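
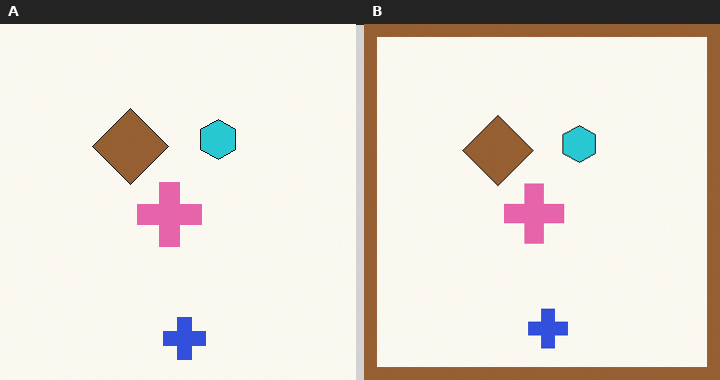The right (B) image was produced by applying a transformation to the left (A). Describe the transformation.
The transformation is: framed with a brown border.

A solid brown frame runs around the edge of the right (B) image, with the content slightly shrunk inside it.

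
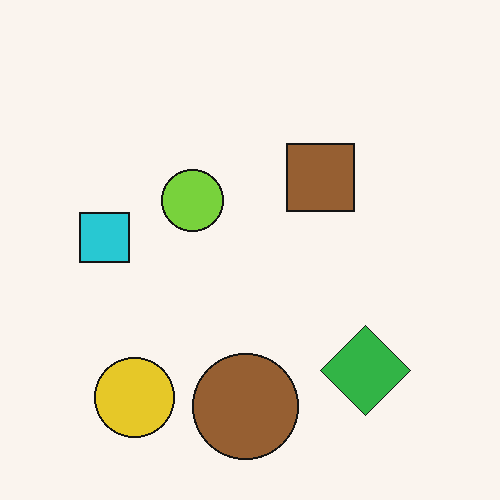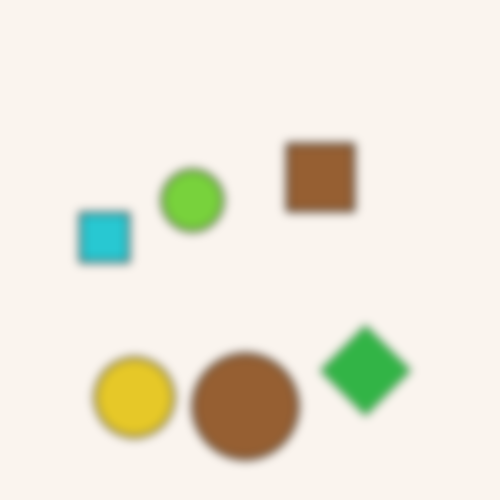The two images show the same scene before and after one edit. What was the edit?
The second image is the first moderately blurred.

Shape edges and outlines are uniformly softened across the whole image.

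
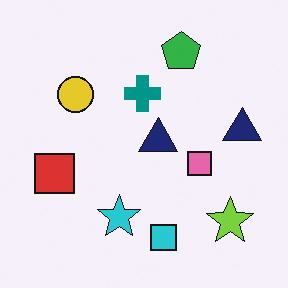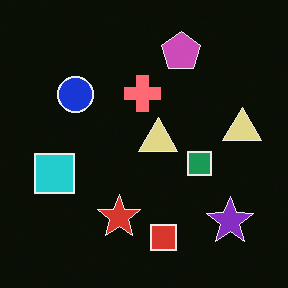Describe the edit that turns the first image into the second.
The second image is the first color-inverted (negative).

The light background has become dark and every shape's color is its complement — a photographic negative.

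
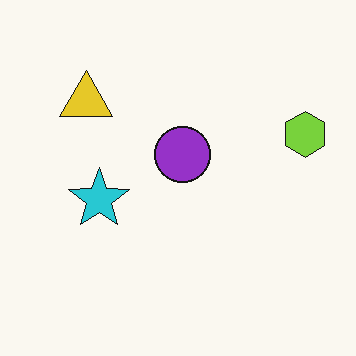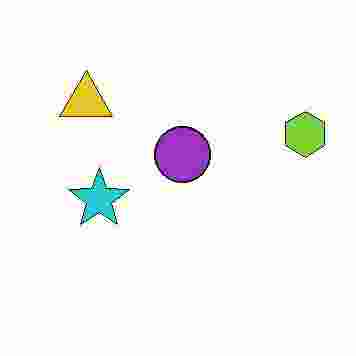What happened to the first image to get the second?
The transformation is: degraded with heavy JPEG compression.

Blocky 8×8 compression artifacts appear around shape edges and the flat background shows ringing — characteristic JPEG degradation.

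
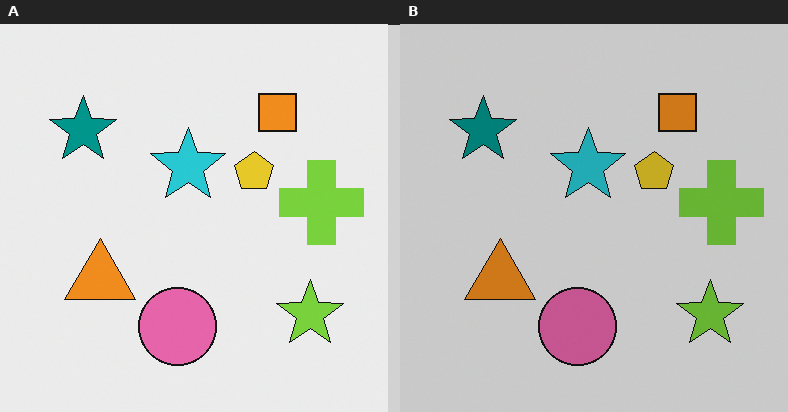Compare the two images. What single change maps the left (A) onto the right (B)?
The right (B) image is the left (A) darkened a little.

Every pixel — background and shapes alike — is uniformly darkened.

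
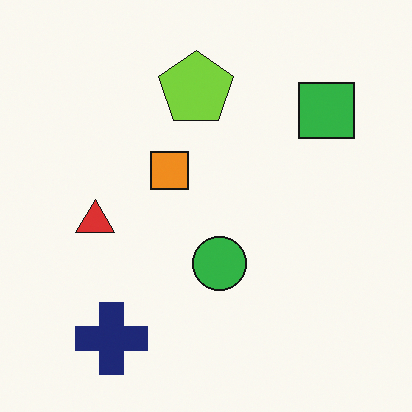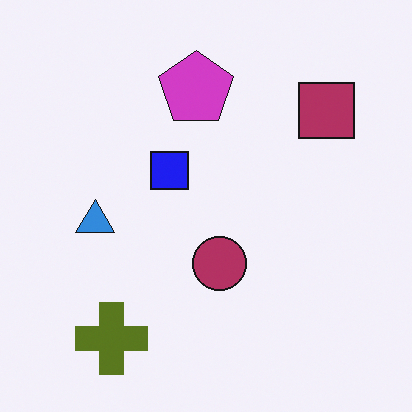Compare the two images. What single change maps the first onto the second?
The image was hue-shifted through roughly half the color wheel.

Every shape's color has rotated by the same amount around the hue wheel — a uniform hue shift.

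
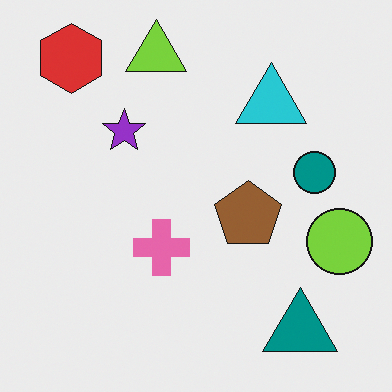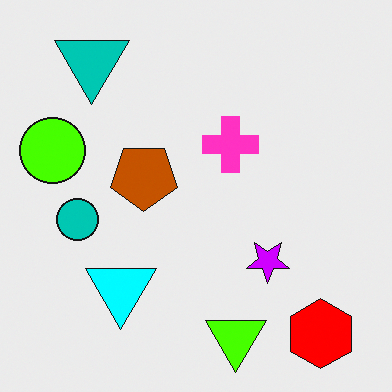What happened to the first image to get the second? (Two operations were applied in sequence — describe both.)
The transformation is: heavily oversaturated, then rotated 180°.

All colors are more vivid — a global saturation change. The red hexagon sits in the top-left of the first image and the bottom-right of the second — consistent with a whole-image 180° rotation.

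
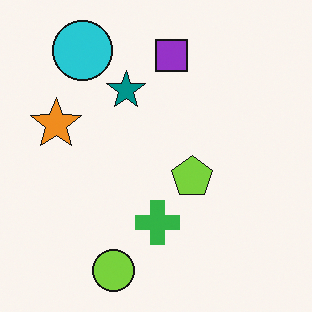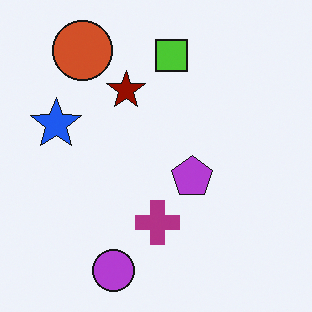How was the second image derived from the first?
It was hue-shifted through roughly half the color wheel.

Every shape's color has rotated by the same amount around the hue wheel — a uniform hue shift.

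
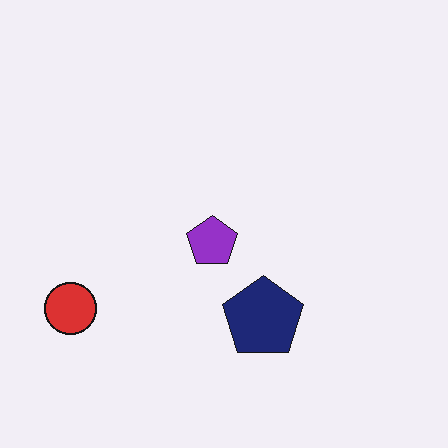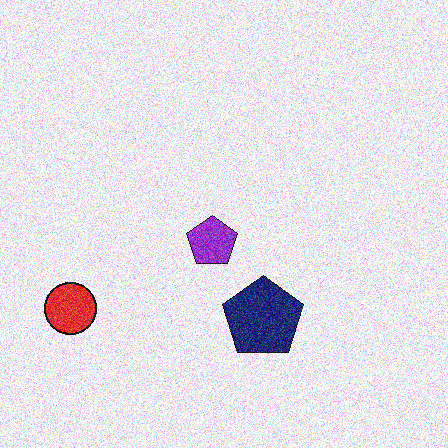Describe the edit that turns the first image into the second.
The transformation is: degraded with a thick layer of grain.

Random speckle covers the whole image, including the flat background.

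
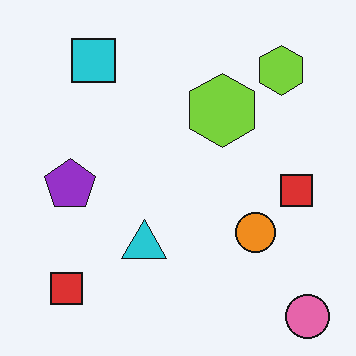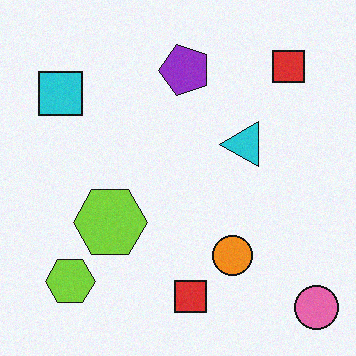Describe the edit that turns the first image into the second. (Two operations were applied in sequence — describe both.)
This is the original image transposed (reflected across the top-left ↔ bottom-right diagonal), then degraded with light additive noise.

Shapes have swapped their row and column positions — what was in the top-right is now in the bottom-left — a diagonal reflection. Random speckle covers the whole image, including the flat background.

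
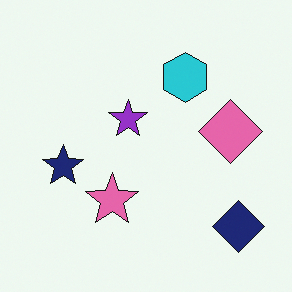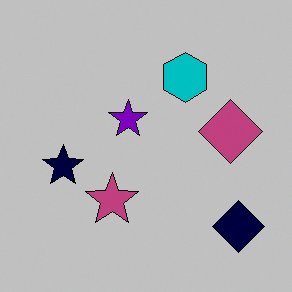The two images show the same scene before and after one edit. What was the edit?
This is the original image heavily posterized to just a handful of flat colors.

Each flat color has snapped to a coarser quantized level — most visibly, the near-white background has dropped to a flat grey.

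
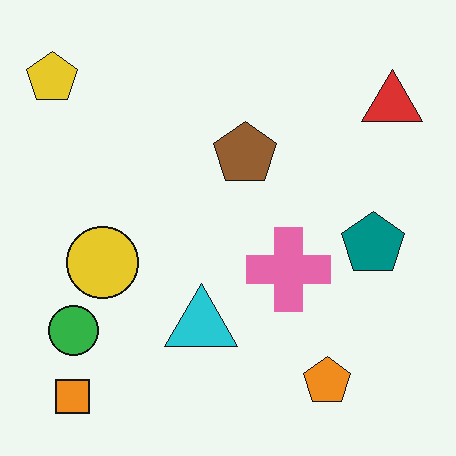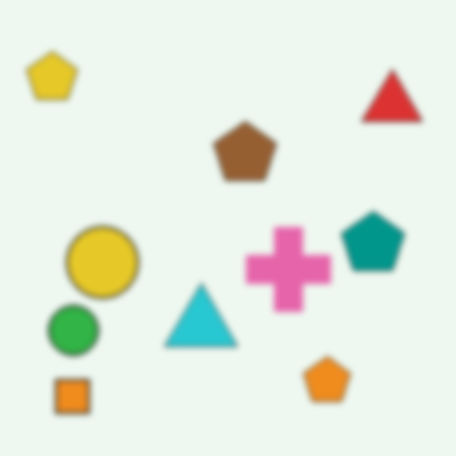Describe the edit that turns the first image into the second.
It was moderately blurred.

Shape edges and outlines are uniformly softened across the whole image.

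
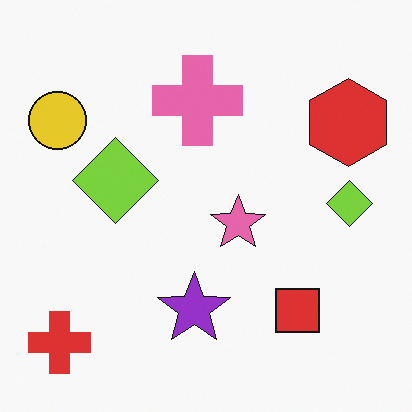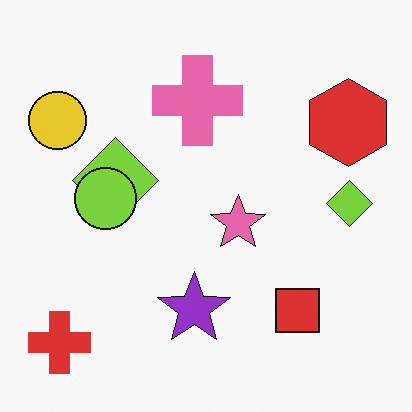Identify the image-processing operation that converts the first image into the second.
The second image is the first overlaid with an additional lime circle.

A lime circle appears in the second image that is absent from the first.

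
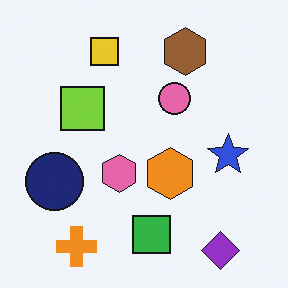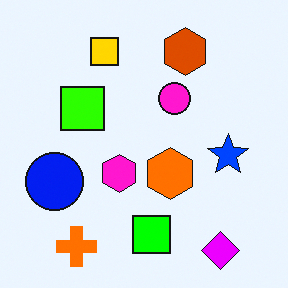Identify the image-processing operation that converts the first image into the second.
The image was made much more vivid (saturation change).

All colors are more vivid — a global saturation change.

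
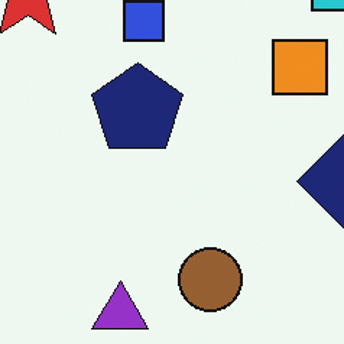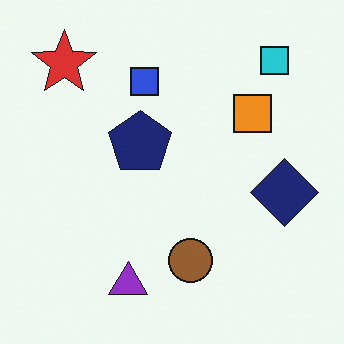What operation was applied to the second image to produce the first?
The transformation is: cropped to a modestly smaller region and rescaled.

The visible shapes are larger and the field of view is narrower; shapes near the original edges may be partly or wholly outside the frame — a crop-and-rescale.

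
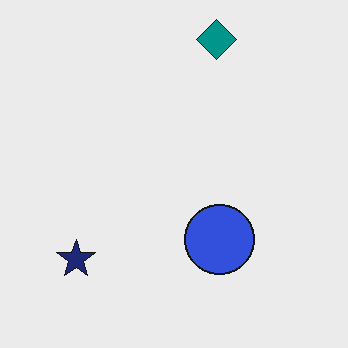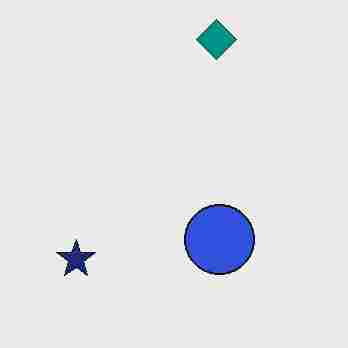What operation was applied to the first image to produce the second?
It was degraded with heavy JPEG compression.

Blocky 8×8 compression artifacts appear around shape edges and the flat background shows ringing — characteristic JPEG degradation.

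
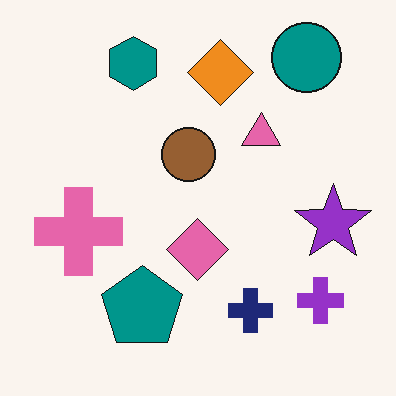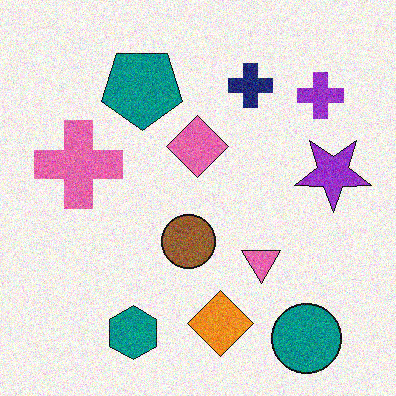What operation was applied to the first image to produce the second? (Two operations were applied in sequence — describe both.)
The image was flipped vertically (top ↔ bottom), then degraded with moderate additive noise.

The teal circle is in the top-right of the first image and the bottom-right of the second — shapes on opposite sides of the horizontal midline have swapped in a mirror flip. Random speckle covers the whole image, including the flat background.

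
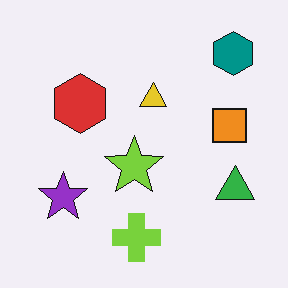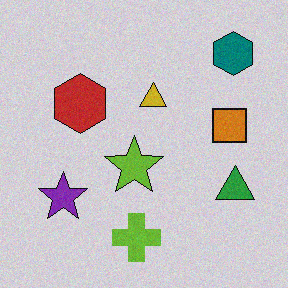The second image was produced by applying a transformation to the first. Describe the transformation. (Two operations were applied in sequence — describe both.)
It was slightly darkened, then degraded with a light layer of grain.

Every pixel — background and shapes alike — is uniformly darkened. Random speckle covers the whole image, including the flat background.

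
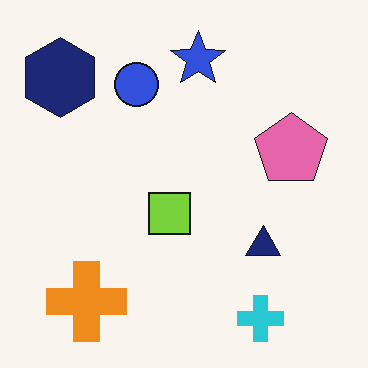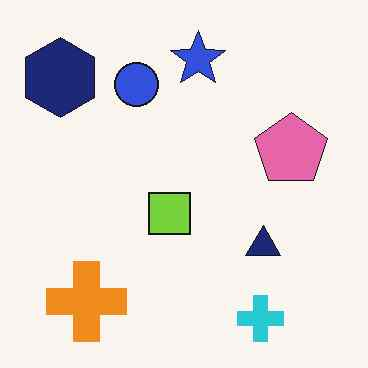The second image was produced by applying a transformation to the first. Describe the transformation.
This is the original image JPEG-compressed with visible artifacts.

Blocky 8×8 compression artifacts appear around shape edges and the flat background shows ringing — characteristic JPEG degradation.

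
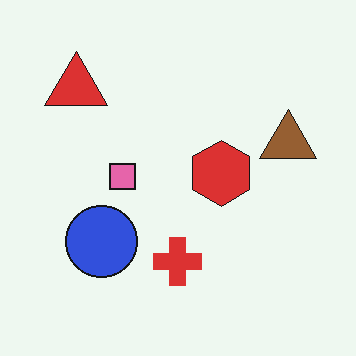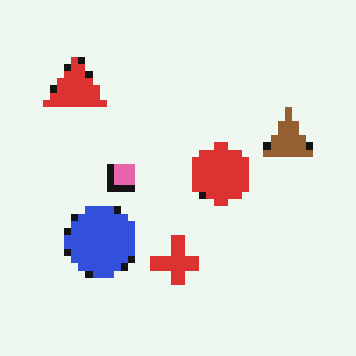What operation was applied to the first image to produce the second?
The transformation is: pixelated into visible square blocks.

Shapes are reduced to large square blocks; fine edges and outlines are lost — a downscale-then-upscale (mosaic) effect.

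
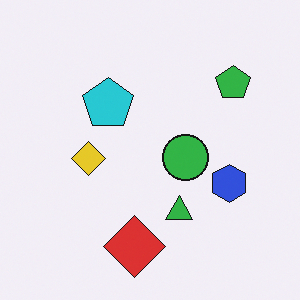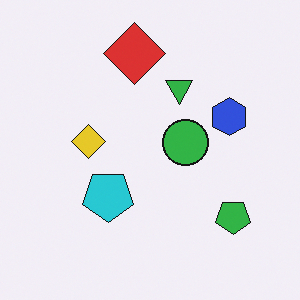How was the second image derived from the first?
This is the original image flipped vertically (top ↔ bottom).

The red diamond is in the bottom of the first image and the top of the second — shapes on opposite sides of the horizontal midline have swapped in a mirror flip.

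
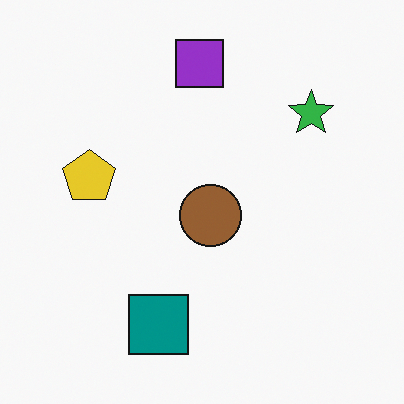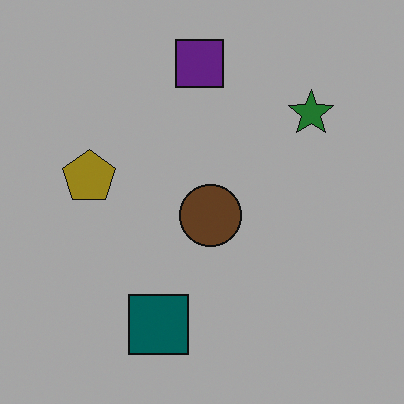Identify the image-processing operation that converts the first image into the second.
This is the original image darkened a lot.

Every pixel — background and shapes alike — is uniformly darkened.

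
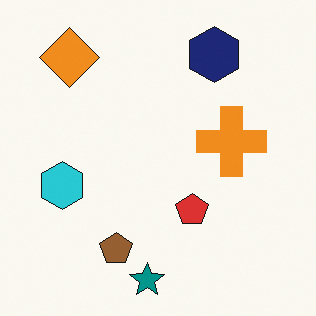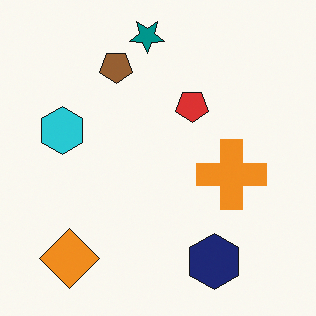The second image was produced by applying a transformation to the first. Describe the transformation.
The image was flipped vertically (top ↔ bottom).

The teal star is in the bottom of the first image and the top of the second — shapes on opposite sides of the horizontal midline have swapped in a mirror flip.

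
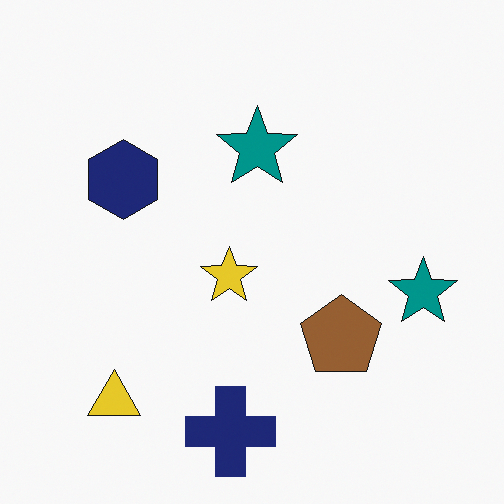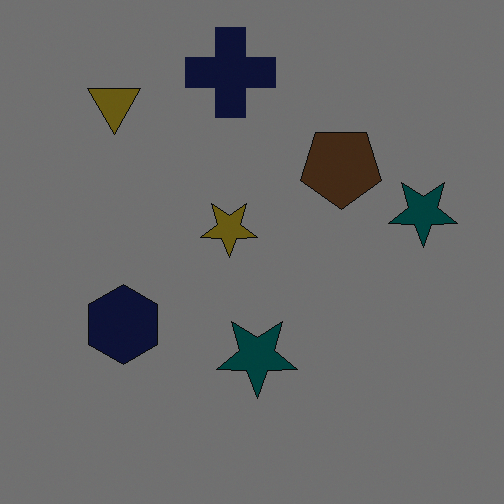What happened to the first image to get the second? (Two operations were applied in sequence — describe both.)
The transformation is: flipped vertically (top ↔ bottom), then noticeably darkened.

The navy cross is in the bottom of the first image and the top of the second — shapes on opposite sides of the horizontal midline have swapped in a mirror flip. Every pixel — background and shapes alike — is uniformly darkened.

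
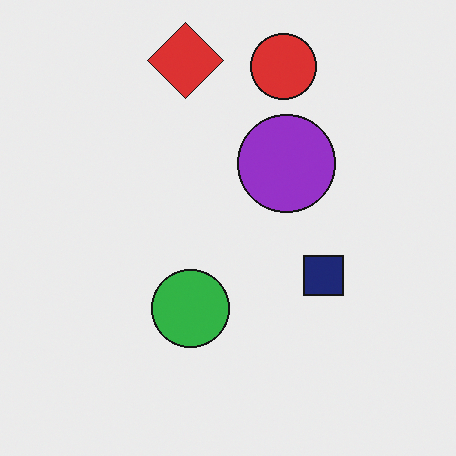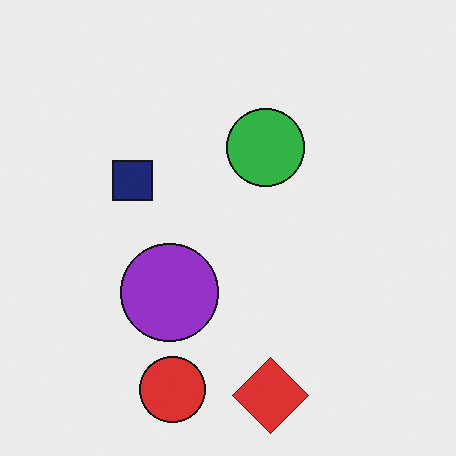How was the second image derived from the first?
This is the original image rotated 180°.

The red diamond sits in the top of the first image and the bottom of the second — consistent with a whole-image 180° rotation.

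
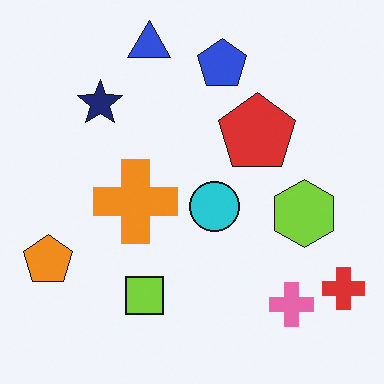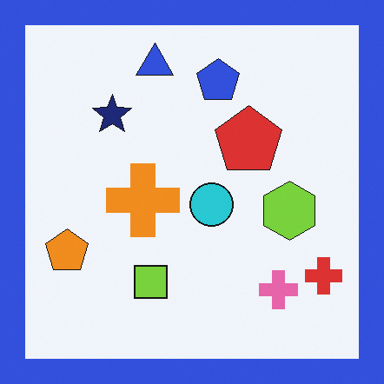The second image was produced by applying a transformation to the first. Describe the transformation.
The transformation is: framed with a blue border.

A solid blue frame runs around the edge of the second image, with the content slightly shrunk inside it.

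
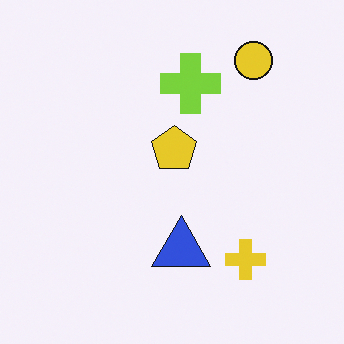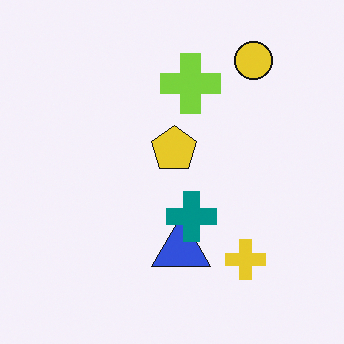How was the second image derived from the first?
The second image is the first overlaid with an additional teal cross.

A teal cross appears in the second image that is absent from the first.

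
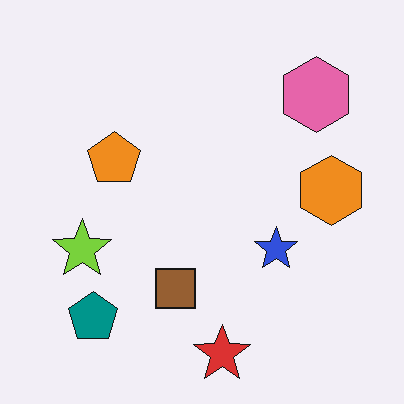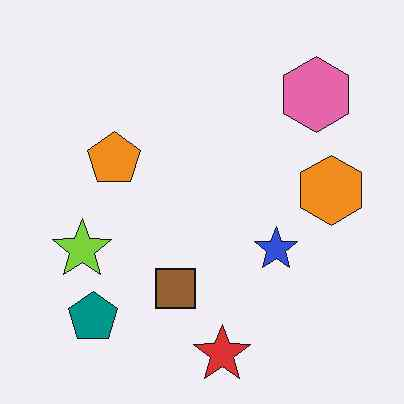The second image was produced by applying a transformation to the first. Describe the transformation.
It was JPEG-compressed with visible artifacts.

Blocky 8×8 compression artifacts appear around shape edges and the flat background shows ringing — characteristic JPEG degradation.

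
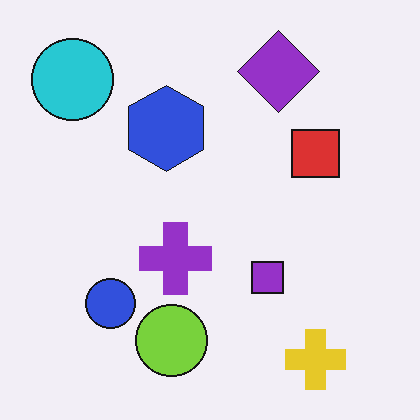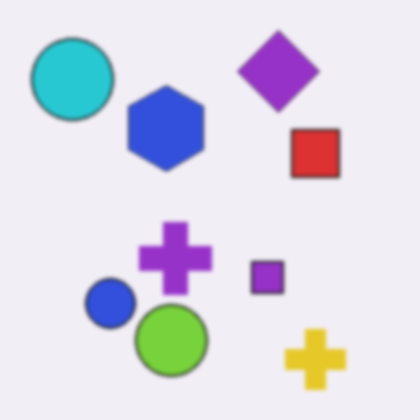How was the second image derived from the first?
This is the original image lightly blurred.

Shape edges and outlines are uniformly softened across the whole image.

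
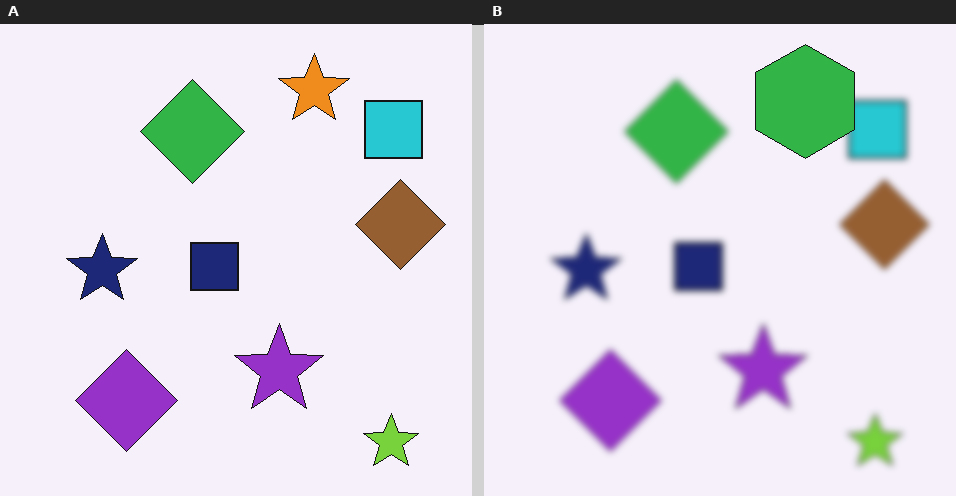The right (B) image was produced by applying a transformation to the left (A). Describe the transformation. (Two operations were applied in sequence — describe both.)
The transformation is: moderately blurred, then overlaid with an additional green hexagon.

Shape edges and outlines are uniformly softened across the whole image. A green hexagon appears in the right (B) image that is absent from the left (A).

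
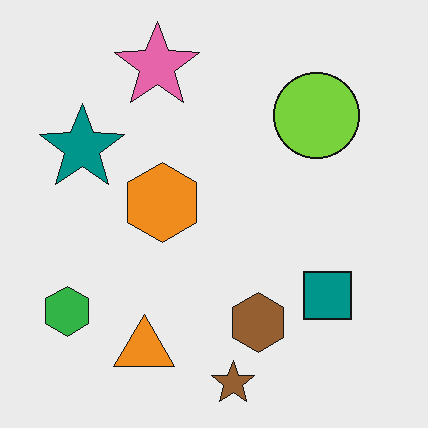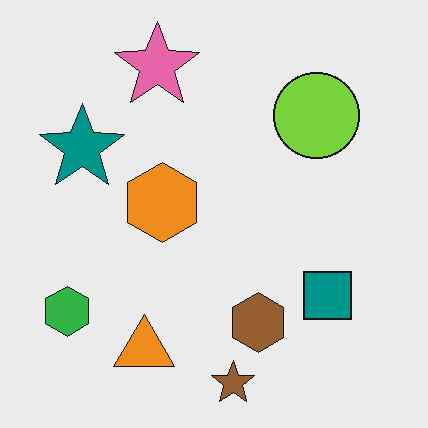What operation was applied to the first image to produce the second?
The second image is the first given moderate JPEG compression.

Blocky 8×8 compression artifacts appear around shape edges and the flat background shows ringing — characteristic JPEG degradation.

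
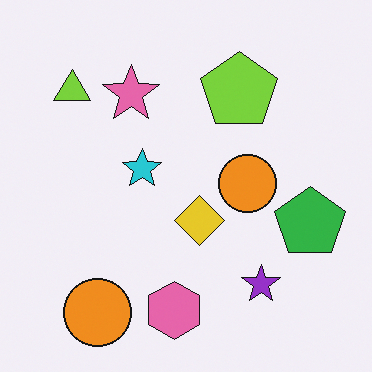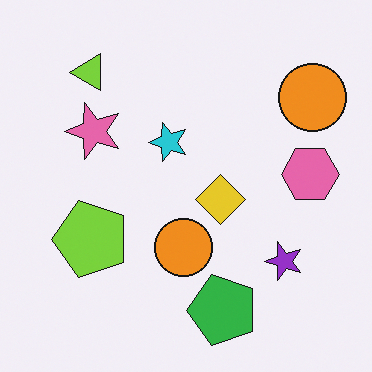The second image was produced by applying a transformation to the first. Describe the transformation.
Transposed (reflected across the top-left ↔ bottom-right diagonal).

Shapes have swapped their row and column positions — what was in the top-right is now in the bottom-left — a diagonal reflection.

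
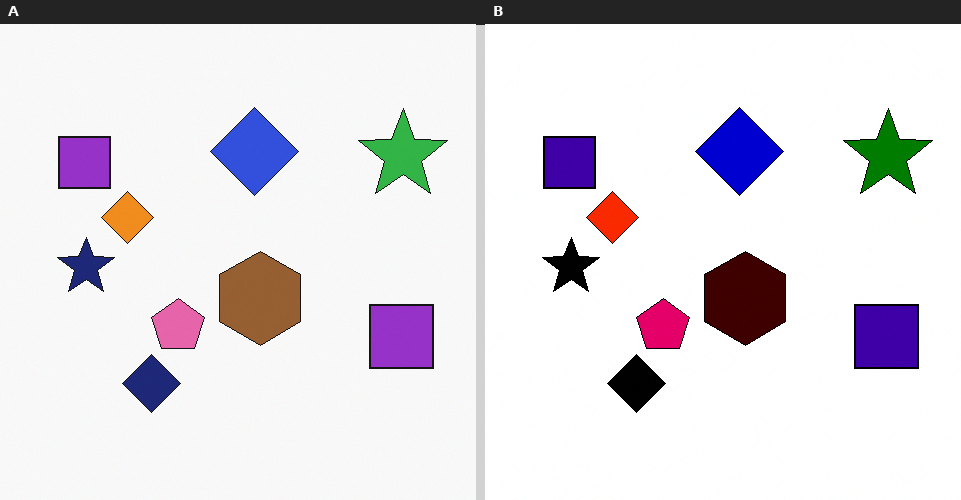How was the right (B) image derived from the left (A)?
It was given much higher contrast.

Tones are pushed away from mid-grey across the whole image — a global contrast change.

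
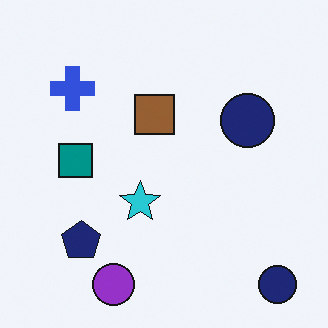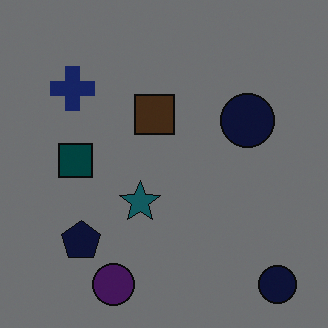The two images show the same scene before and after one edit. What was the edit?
Darkened a lot.

Every pixel — background and shapes alike — is uniformly darkened.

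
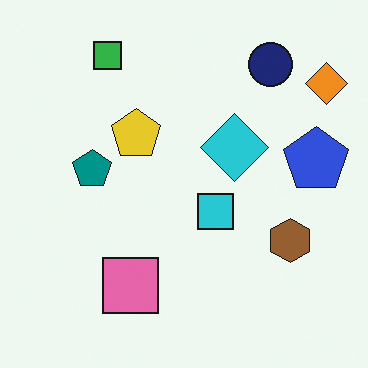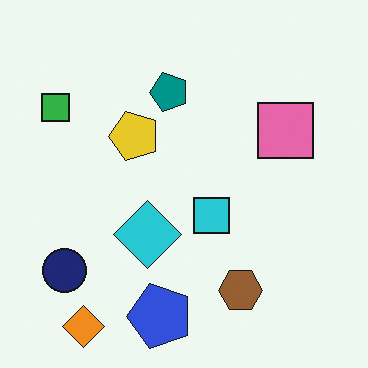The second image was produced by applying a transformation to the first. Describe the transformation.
The image was transposed (reflected across the top-left ↔ bottom-right diagonal).

Shapes have swapped their row and column positions — what was in the top-right is now in the bottom-left — a diagonal reflection.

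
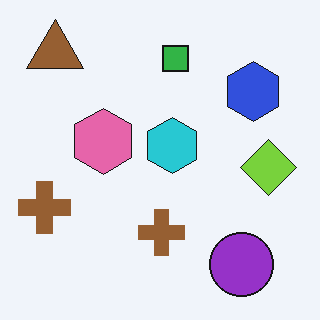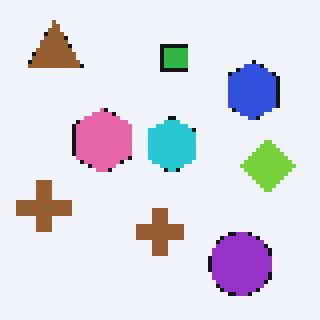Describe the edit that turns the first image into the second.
Lightly pixelated (a mild mosaic effect).

Shapes are reduced to large square blocks; fine edges and outlines are lost — a downscale-then-upscale (mosaic) effect.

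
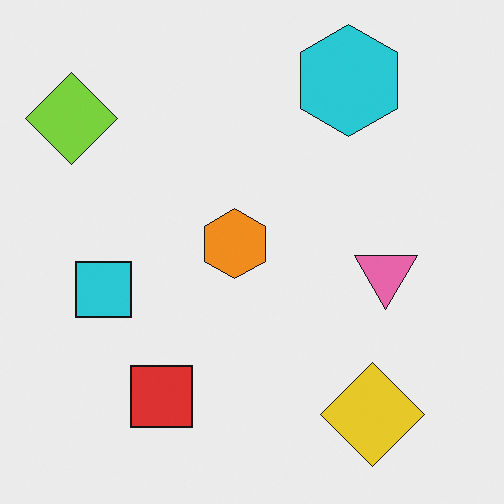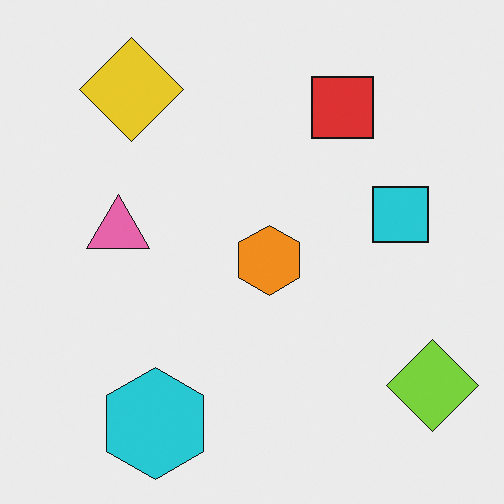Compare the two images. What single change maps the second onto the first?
This is the original image rotated 180°.

The lime diamond sits in the bottom-right of the second image and the top-left of the first — consistent with a whole-image 180° rotation.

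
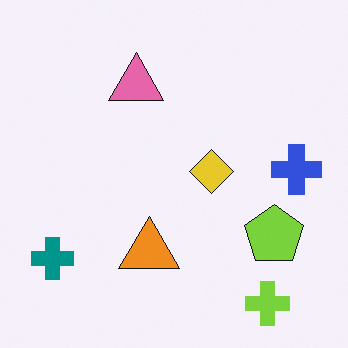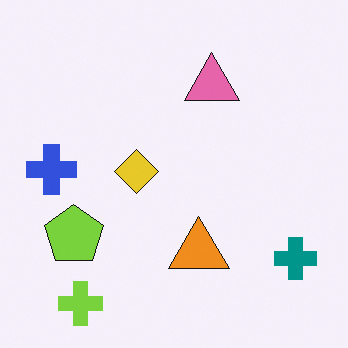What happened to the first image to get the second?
Flipped horizontally (left ↔ right).

The teal cross is in the bottom-left of the first image and the bottom-right of the second — shapes on opposite sides of the vertical midline have swapped in a mirror flip.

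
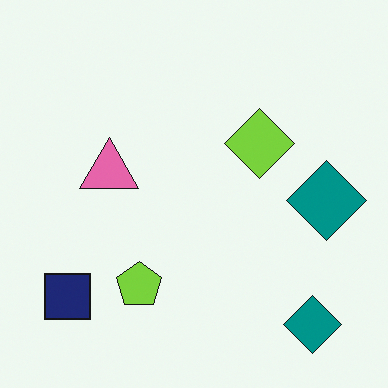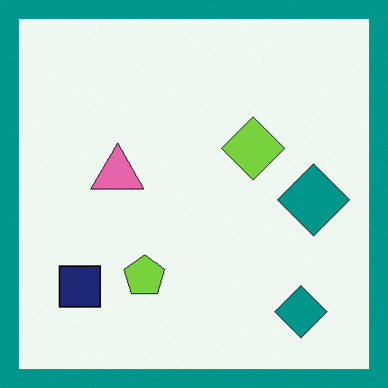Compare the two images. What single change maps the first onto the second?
This is the original image framed with a teal border.

A solid teal frame runs around the edge of the second image, with the content slightly shrunk inside it.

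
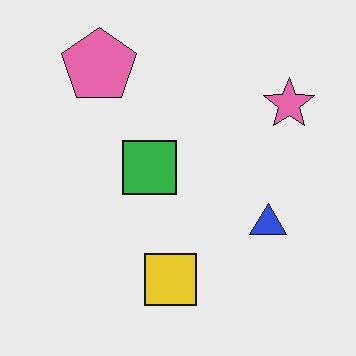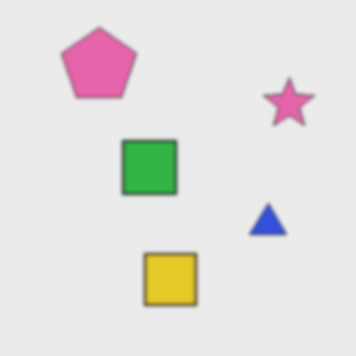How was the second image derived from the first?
Slightly softened.

Shape edges and outlines are uniformly softened across the whole image.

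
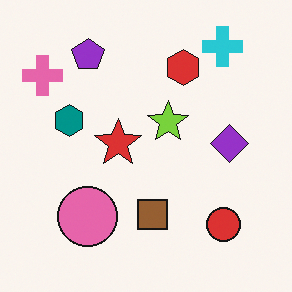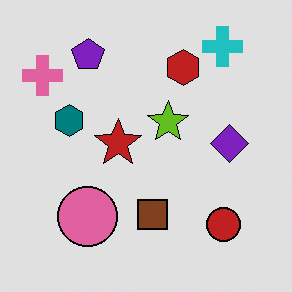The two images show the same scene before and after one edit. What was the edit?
The image was posterized to a reduced palette.

Each flat color has snapped to a coarser quantized level — most visibly, the near-white background has dropped to a flat grey.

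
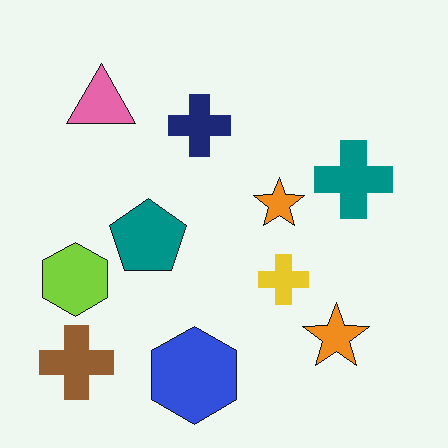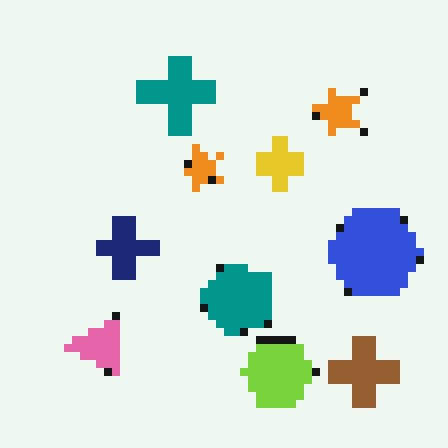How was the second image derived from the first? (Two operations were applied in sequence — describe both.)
The second image is the first rotated 90° counter-clockwise, then moderately pixelated.

The brown cross sits in the bottom-left of the first image and the bottom-right of the second — consistent with a whole-image 90° counter-clockwise rotation. Shapes are reduced to large square blocks; fine edges and outlines are lost — a downscale-then-upscale (mosaic) effect.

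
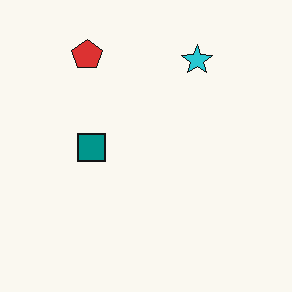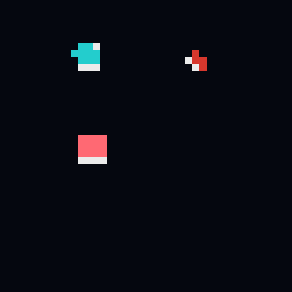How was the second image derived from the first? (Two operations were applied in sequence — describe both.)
The transformation is: moderately pixelated, then color-inverted (negative).

Shapes are reduced to large square blocks; fine edges and outlines are lost — a downscale-then-upscale (mosaic) effect. The light background has become dark and every shape's color is its complement — a photographic negative.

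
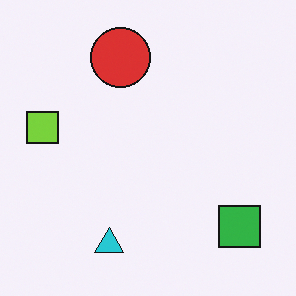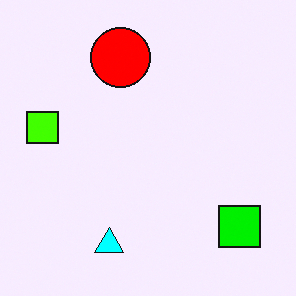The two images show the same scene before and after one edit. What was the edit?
This is the original image made much more vivid (saturation change).

All colors are more vivid — a global saturation change.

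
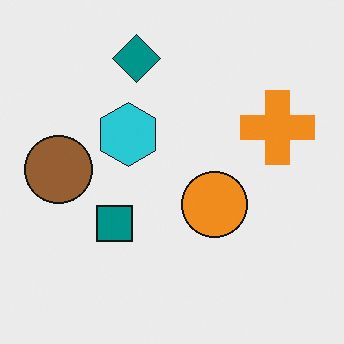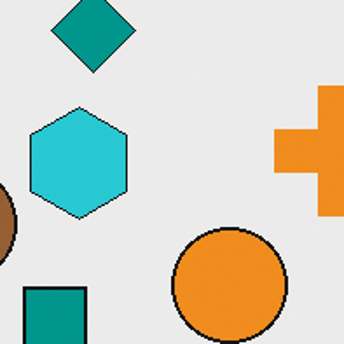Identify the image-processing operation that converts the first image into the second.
The second image is the first cropped to a noticeably smaller region and rescaled.

The visible shapes are larger and the field of view is narrower; shapes near the original edges may be partly or wholly outside the frame — a crop-and-rescale.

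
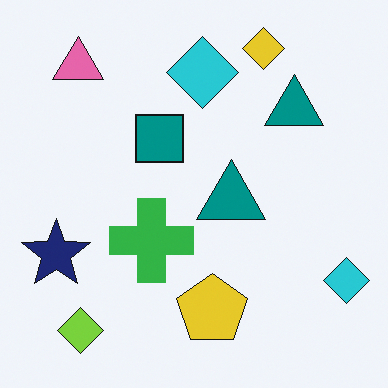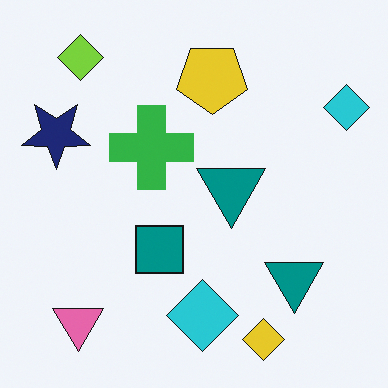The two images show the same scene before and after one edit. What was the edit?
It was flipped vertically (top ↔ bottom).

The yellow diamond is in the top-right of the first image and the bottom-right of the second — shapes on opposite sides of the horizontal midline have swapped in a mirror flip.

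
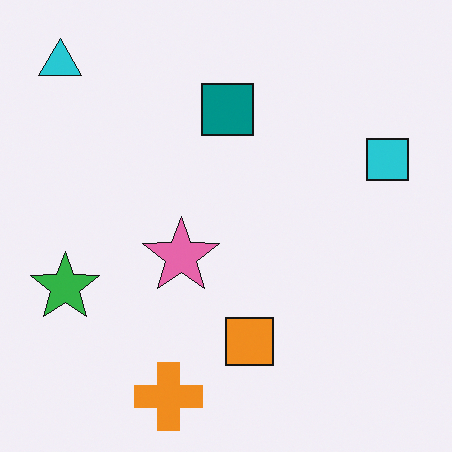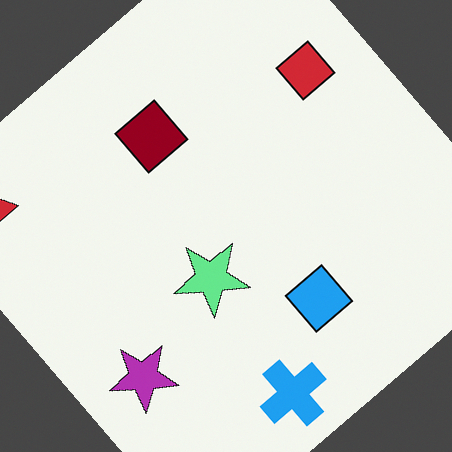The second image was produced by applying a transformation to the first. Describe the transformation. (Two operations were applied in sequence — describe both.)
The image was rotated counter-clockwise by a large amount — several tens of degrees, then hue-shifted by a large amount.

Every shape is tilted by the same angle and the image corners show triangular fill wedges — a whole-image rotation by a non-right angle. Every shape's color has rotated by the same amount around the hue wheel — a uniform hue shift.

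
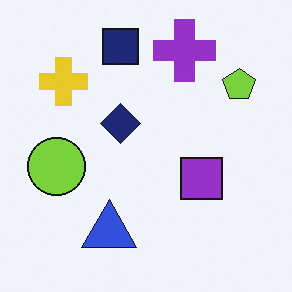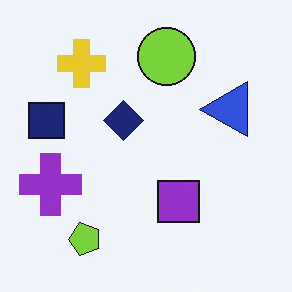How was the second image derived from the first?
The second image is the first transposed (reflected across the top-left ↔ bottom-right diagonal).

Shapes have swapped their row and column positions — what was in the top-right is now in the bottom-left — a diagonal reflection.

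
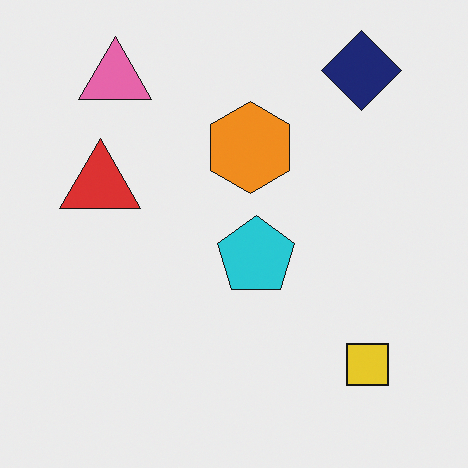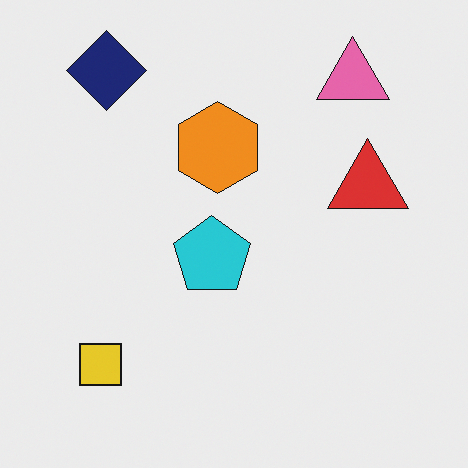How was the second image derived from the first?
This is the original image flipped horizontally (left ↔ right).

The red triangle is in the left of the first image and the right of the second — shapes on opposite sides of the vertical midline have swapped in a mirror flip.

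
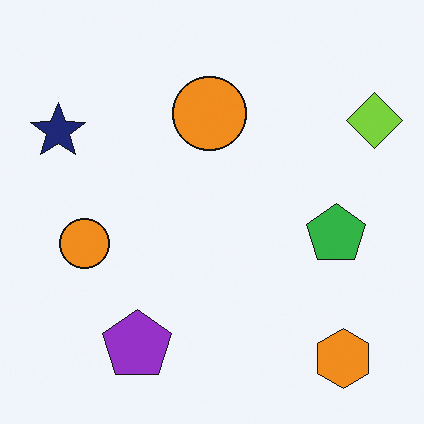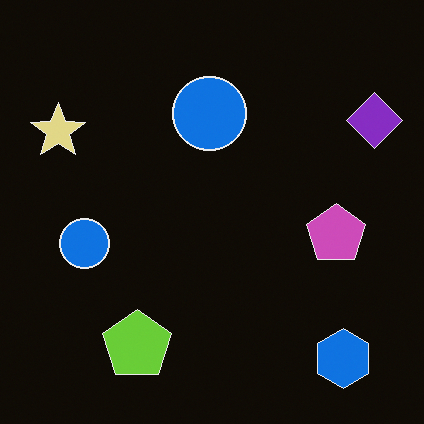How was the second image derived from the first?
It was color-inverted (negative).

The light background has become dark and every shape's color is its complement — a photographic negative.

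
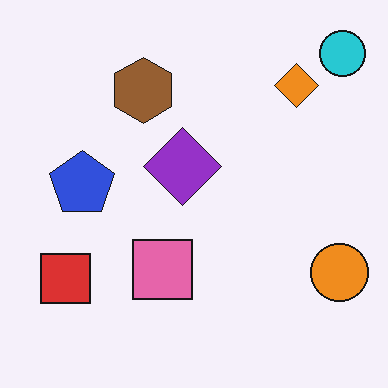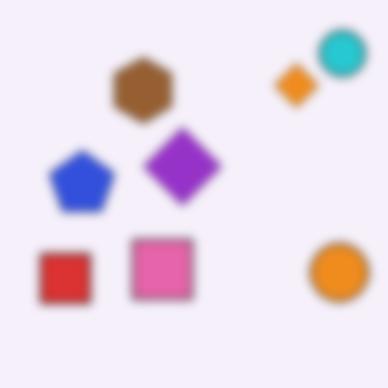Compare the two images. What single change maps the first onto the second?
This is the original image moderately blurred.

Shape edges and outlines are uniformly softened across the whole image.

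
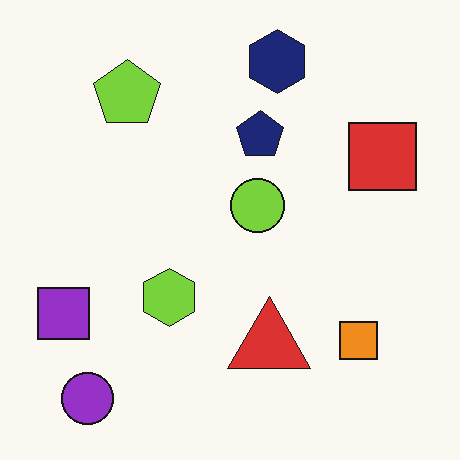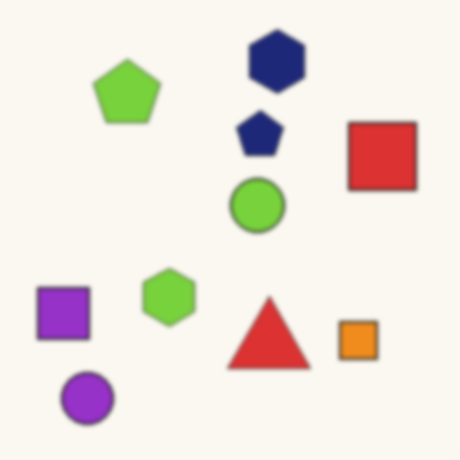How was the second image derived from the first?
The second image is the first given a subtle gaussian blur.

Shape edges and outlines are uniformly softened across the whole image.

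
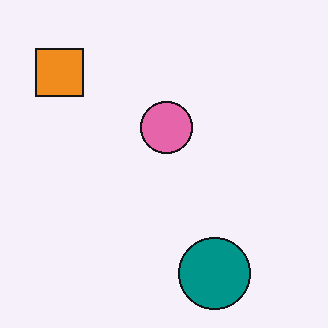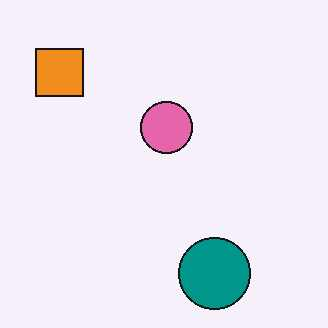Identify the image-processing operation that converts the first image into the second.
The transformation is: JPEG-compressed with visible artifacts.

Blocky 8×8 compression artifacts appear around shape edges and the flat background shows ringing — characteristic JPEG degradation.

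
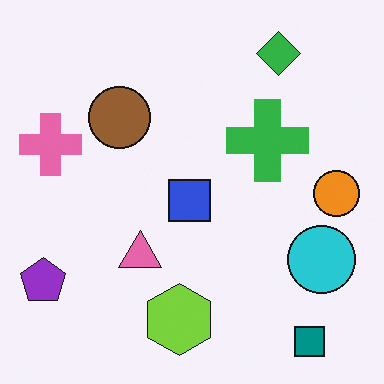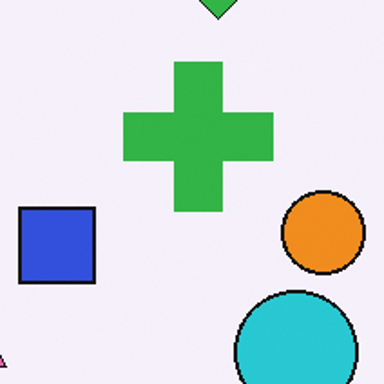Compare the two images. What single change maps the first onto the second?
The image was cropped tightly and scaled back up.

The visible shapes are larger and the field of view is narrower; shapes near the original edges may be partly or wholly outside the frame — a crop-and-rescale.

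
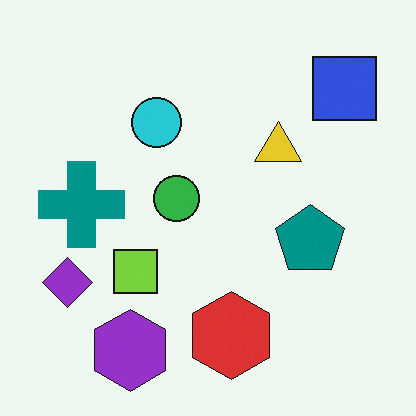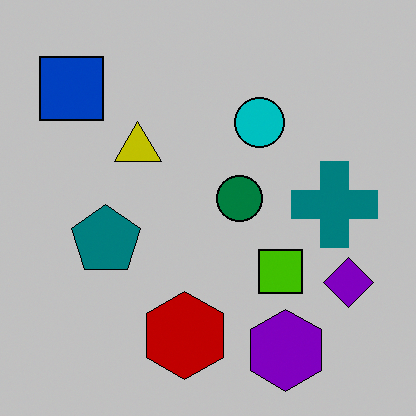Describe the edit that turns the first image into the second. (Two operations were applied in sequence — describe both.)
The image was aggressively posterized, then flipped horizontally (left ↔ right).

Each flat color has snapped to a coarser quantized level — most visibly, the near-white background has dropped to a flat grey. The purple diamond is in the bottom-left of the first image and the bottom-right of the second — shapes on opposite sides of the vertical midline have swapped in a mirror flip.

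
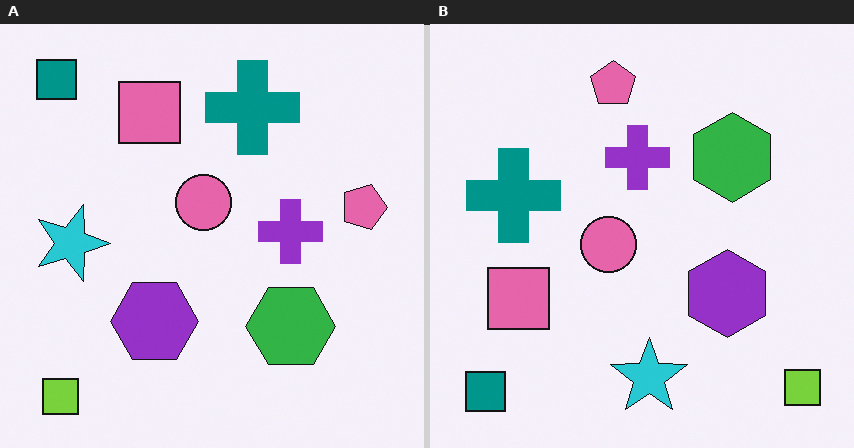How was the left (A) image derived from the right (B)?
The transformation is: rotated 90° clockwise.

The teal square sits in the bottom-left of the right (B) image and the top-left of the left (A) — consistent with a whole-image 90° clockwise rotation.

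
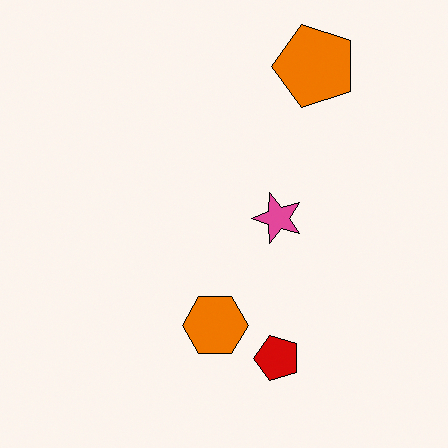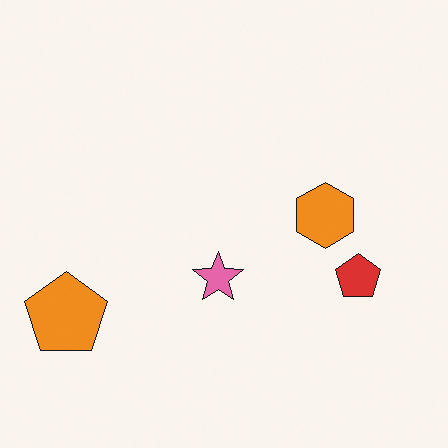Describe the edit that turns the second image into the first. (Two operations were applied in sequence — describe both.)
The first image is the second given slightly increased contrast, then transposed (reflected across the top-left ↔ bottom-right diagonal).

Tones are pushed away from mid-grey across the whole image — a global contrast change. Shapes have swapped their row and column positions — what was in the top-right is now in the bottom-left — a diagonal reflection.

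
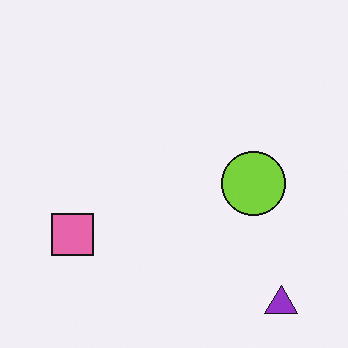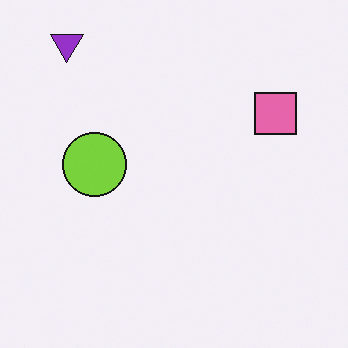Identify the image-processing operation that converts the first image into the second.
The transformation is: rotated 180°.

The purple triangle sits in the bottom-right of the first image and the top-left of the second — consistent with a whole-image 180° rotation.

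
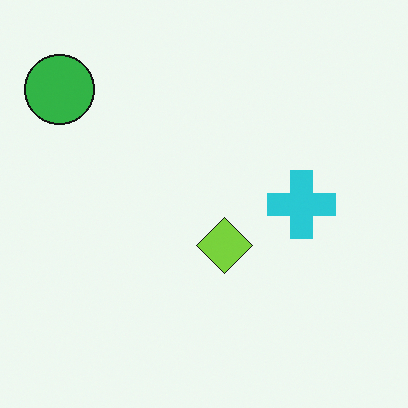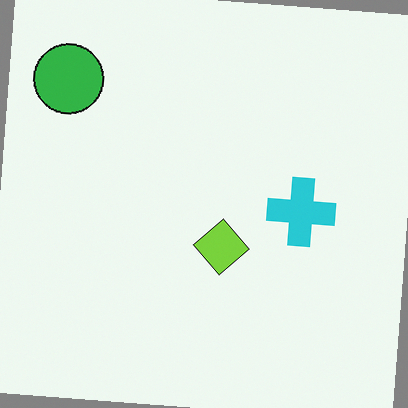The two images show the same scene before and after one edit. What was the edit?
The image was rotated clockwise by a small amount.

Every shape is tilted by the same angle and the image corners show triangular fill wedges — a whole-image rotation by a non-right angle.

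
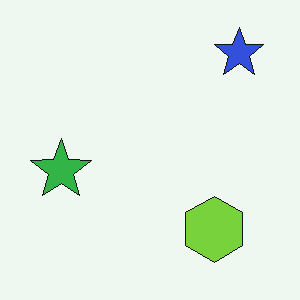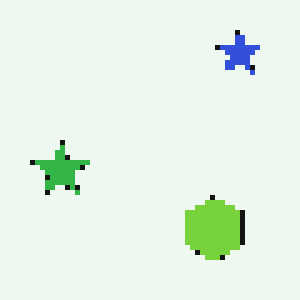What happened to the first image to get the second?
The second image is the first mildly pixelated.

Shapes are reduced to large square blocks; fine edges and outlines are lost — a downscale-then-upscale (mosaic) effect.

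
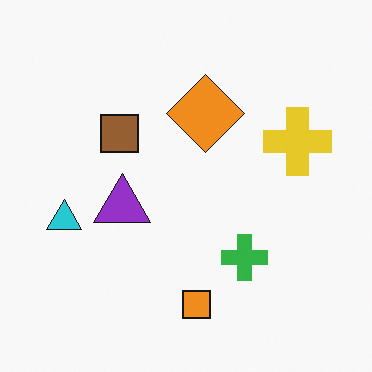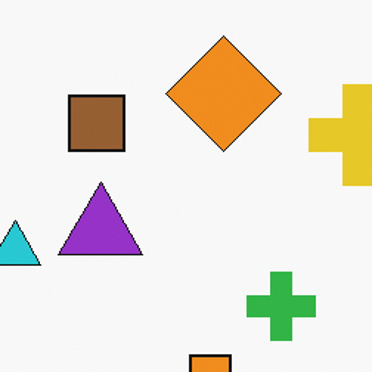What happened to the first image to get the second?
The second image is the first cropped slightly and scaled back up.

The visible shapes are larger and the field of view is narrower; shapes near the original edges may be partly or wholly outside the frame — a crop-and-rescale.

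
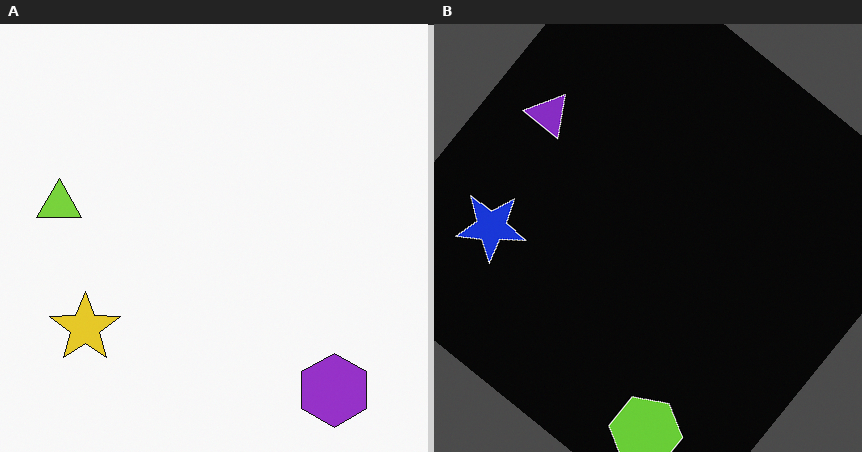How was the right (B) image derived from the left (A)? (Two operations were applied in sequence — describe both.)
The right (B) image is the left (A) rotated clockwise by a large amount — several tens of degrees, then color-inverted (negative).

Every shape is tilted by the same angle and the image corners show triangular fill wedges — a whole-image rotation by a non-right angle. The light background has become dark and every shape's color is its complement — a photographic negative.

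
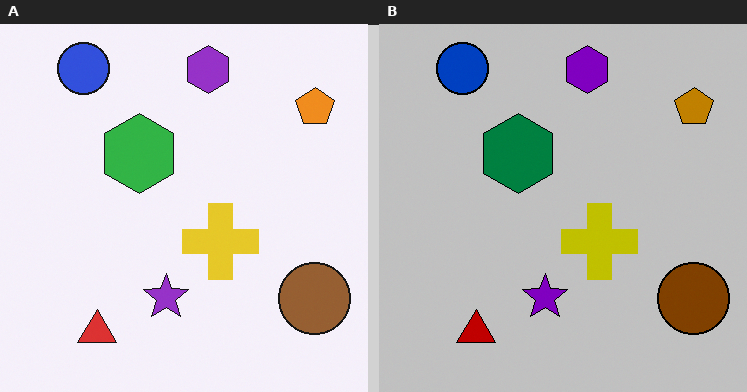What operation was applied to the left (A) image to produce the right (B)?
The right (B) image is the left (A) aggressively posterized.

Each flat color has snapped to a coarser quantized level — most visibly, the near-white background has dropped to a flat grey.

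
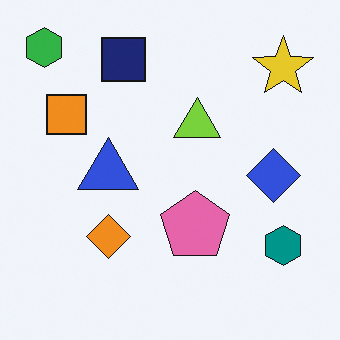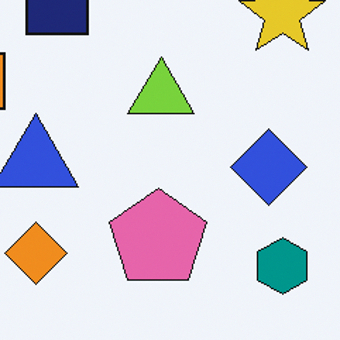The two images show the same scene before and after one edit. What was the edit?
The second image is the first cropped to a modestly smaller region and rescaled.

The visible shapes are larger and the field of view is narrower; shapes near the original edges may be partly or wholly outside the frame — a crop-and-rescale.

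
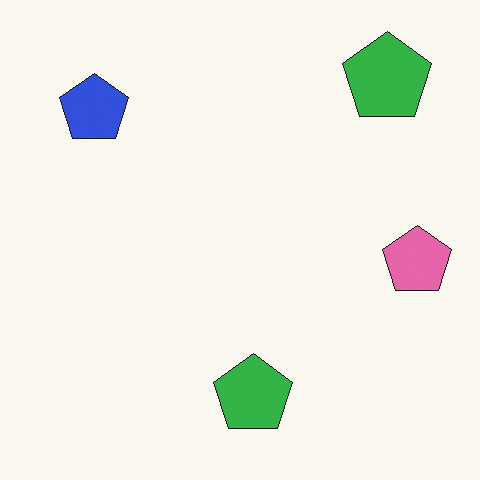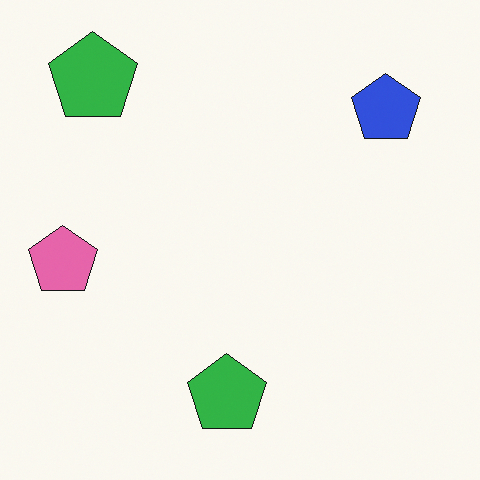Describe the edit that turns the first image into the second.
This is the original image flipped horizontally (left ↔ right).

The pink pentagon is in the right of the first image and the left of the second — shapes on opposite sides of the vertical midline have swapped in a mirror flip.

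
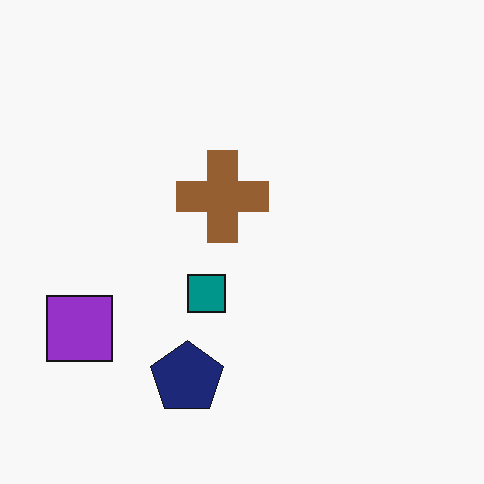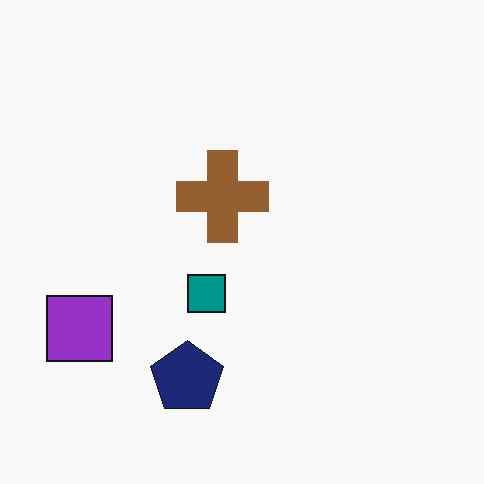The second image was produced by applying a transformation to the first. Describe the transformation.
This is the original image given moderate JPEG compression.

Blocky 8×8 compression artifacts appear around shape edges and the flat background shows ringing — characteristic JPEG degradation.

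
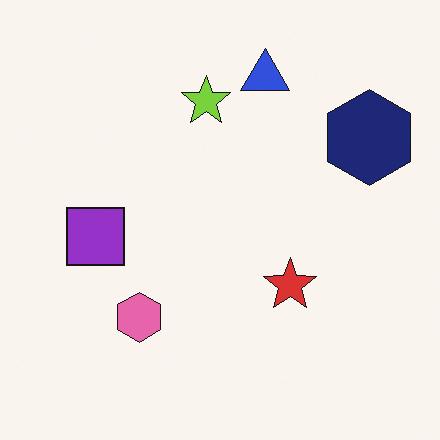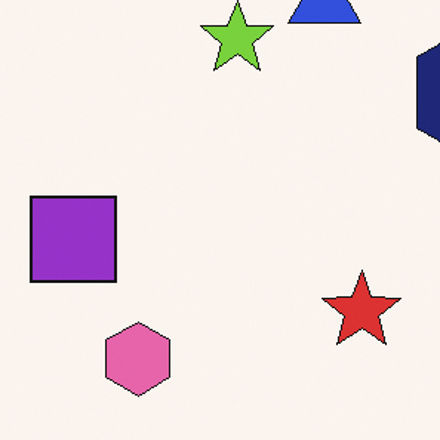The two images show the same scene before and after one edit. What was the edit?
Cropped slightly and scaled back up.

The visible shapes are larger and the field of view is narrower; shapes near the original edges may be partly or wholly outside the frame — a crop-and-rescale.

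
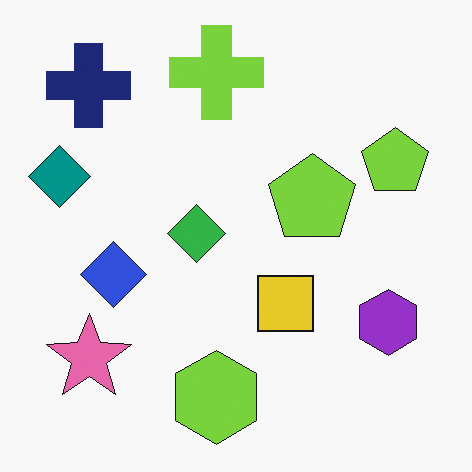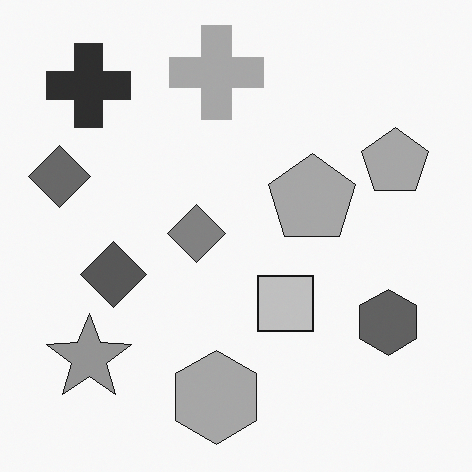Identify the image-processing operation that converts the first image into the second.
It was converted to grayscale.

All color is removed — every shape is now a shade of grey.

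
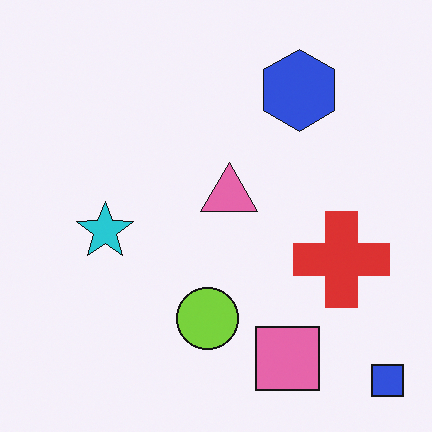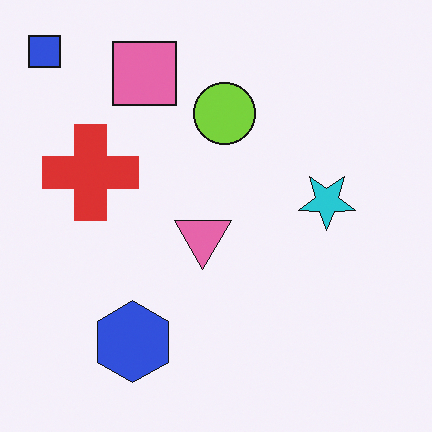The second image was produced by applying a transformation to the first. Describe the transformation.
It was rotated 180°.

The blue square sits in the bottom-right of the first image and the top-left of the second — consistent with a whole-image 180° rotation.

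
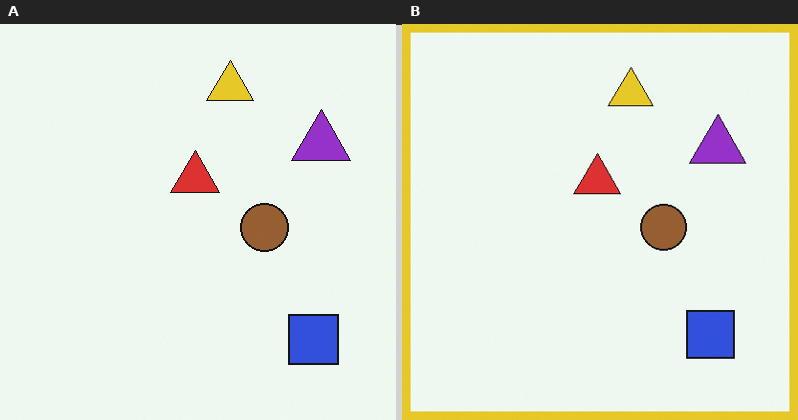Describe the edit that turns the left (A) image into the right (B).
The transformation is: framed with a yellow border.

A solid yellow frame runs around the edge of the right (B) image, with the content slightly shrunk inside it.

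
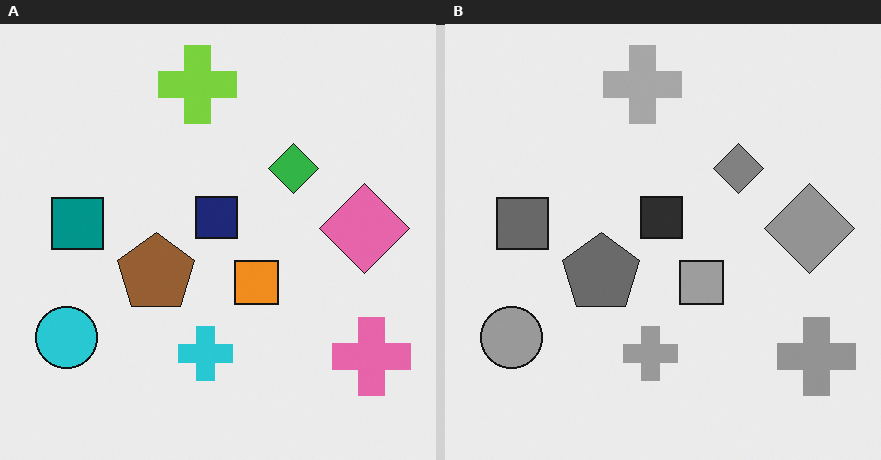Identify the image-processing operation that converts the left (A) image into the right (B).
The right (B) image is the left (A) converted to grayscale.

All color is removed — every shape is now a shade of grey.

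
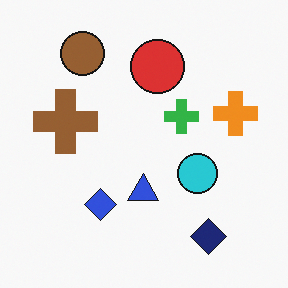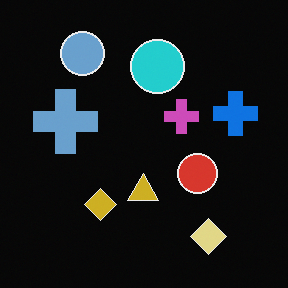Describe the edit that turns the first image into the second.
It was color-inverted (negative).

The light background has become dark and every shape's color is its complement — a photographic negative.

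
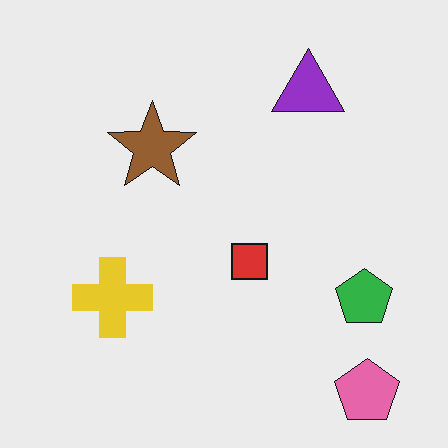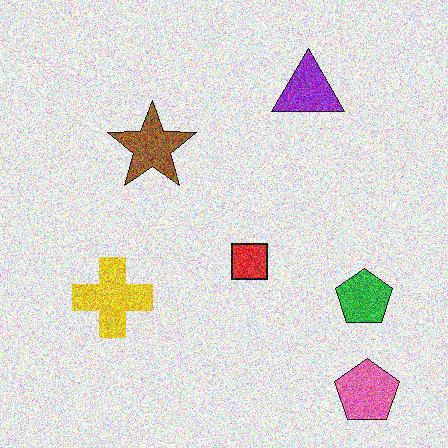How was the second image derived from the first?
The second image is the first degraded with heavy additive noise.

Random speckle covers the whole image, including the flat background.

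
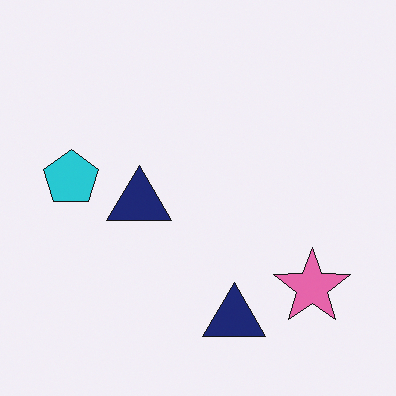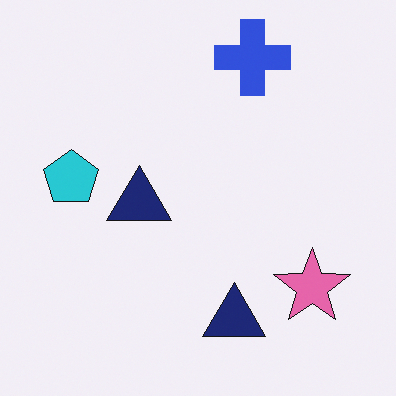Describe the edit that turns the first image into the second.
Overlaid with an additional blue cross.

A blue cross appears in the second image that is absent from the first.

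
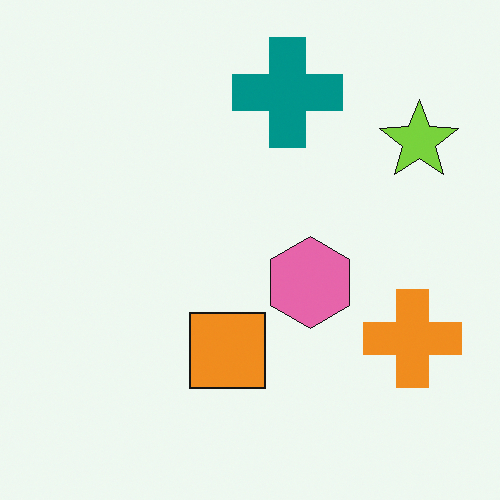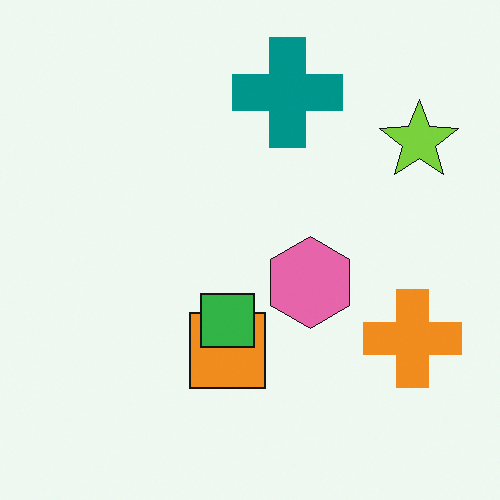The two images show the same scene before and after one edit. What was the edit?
The second image is the first overlaid with an additional green square.

A green square appears in the second image that is absent from the first.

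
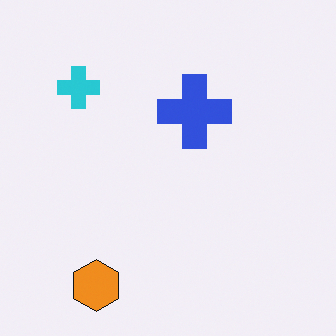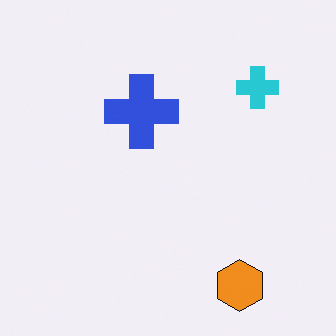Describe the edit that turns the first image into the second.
The transformation is: flipped horizontally (left ↔ right).

The cyan cross is in the top-left of the first image and the top-right of the second — shapes on opposite sides of the vertical midline have swapped in a mirror flip.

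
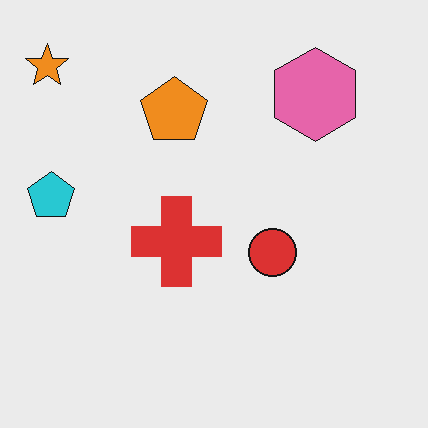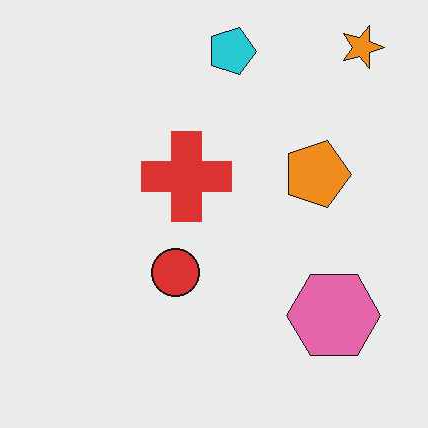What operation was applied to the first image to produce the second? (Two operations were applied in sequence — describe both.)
It was given moderate JPEG compression, then rotated 90° clockwise.

Blocky 8×8 compression artifacts appear around shape edges and the flat background shows ringing — characteristic JPEG degradation. The orange star sits in the top-left of the first image and the top-right of the second — consistent with a whole-image 90° clockwise rotation.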